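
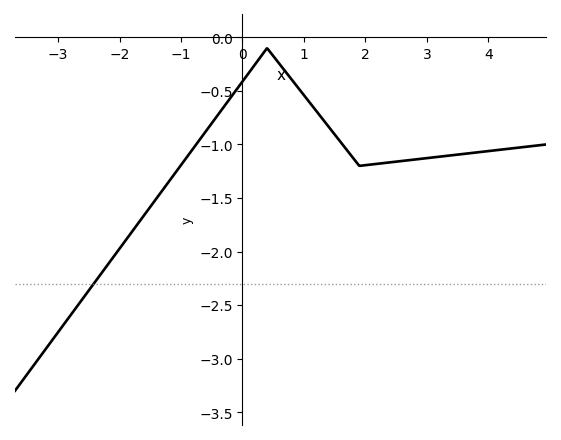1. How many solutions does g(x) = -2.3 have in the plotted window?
1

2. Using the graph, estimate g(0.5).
-0.173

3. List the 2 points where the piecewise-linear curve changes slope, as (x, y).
(0.4, -0.1); (1.9, -1.2)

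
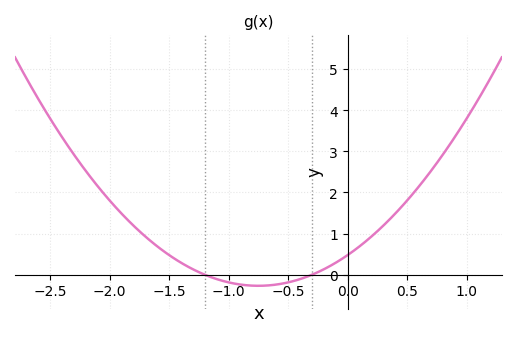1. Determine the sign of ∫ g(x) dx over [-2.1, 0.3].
positive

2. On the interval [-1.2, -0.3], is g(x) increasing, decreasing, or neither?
neither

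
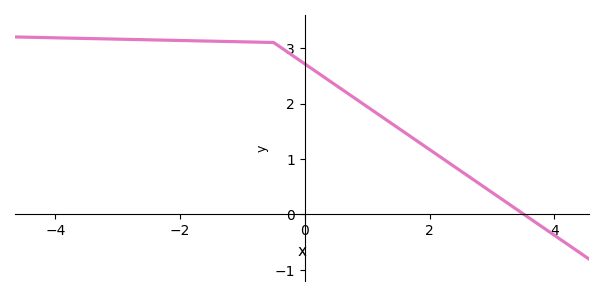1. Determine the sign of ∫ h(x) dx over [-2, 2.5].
positive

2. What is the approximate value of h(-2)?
3.1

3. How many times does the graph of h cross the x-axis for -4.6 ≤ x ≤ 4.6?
1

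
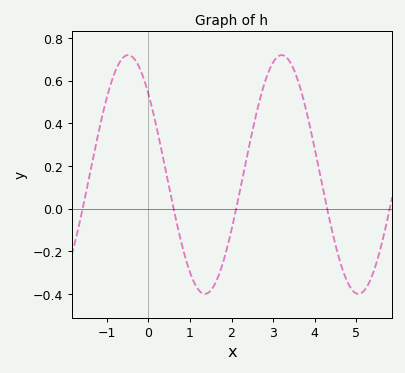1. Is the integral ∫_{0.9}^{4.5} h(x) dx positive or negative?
positive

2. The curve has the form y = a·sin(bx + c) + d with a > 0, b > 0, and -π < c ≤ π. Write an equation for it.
y = 0.56sin(1.7x + 2.4) + 0.16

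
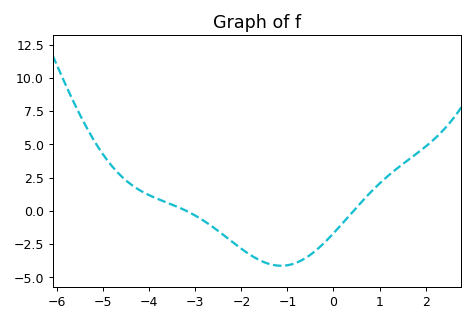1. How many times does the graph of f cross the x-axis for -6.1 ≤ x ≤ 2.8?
2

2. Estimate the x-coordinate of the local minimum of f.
-1.2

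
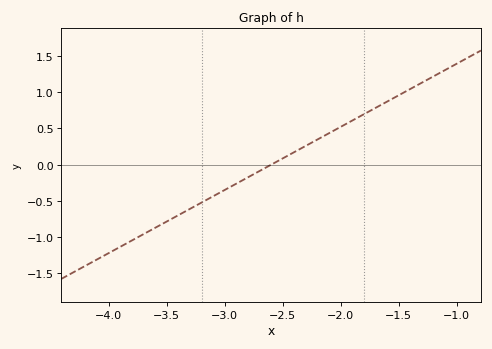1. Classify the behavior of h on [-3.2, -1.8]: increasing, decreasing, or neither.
increasing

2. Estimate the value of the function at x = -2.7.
-0.087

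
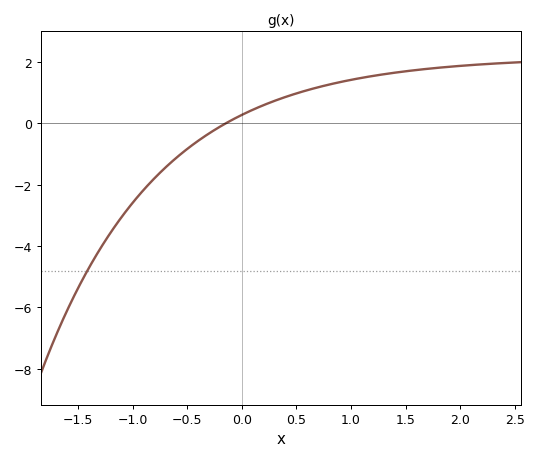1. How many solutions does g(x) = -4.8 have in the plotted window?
1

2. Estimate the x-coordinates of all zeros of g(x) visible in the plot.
-0.1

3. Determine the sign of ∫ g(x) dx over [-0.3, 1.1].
positive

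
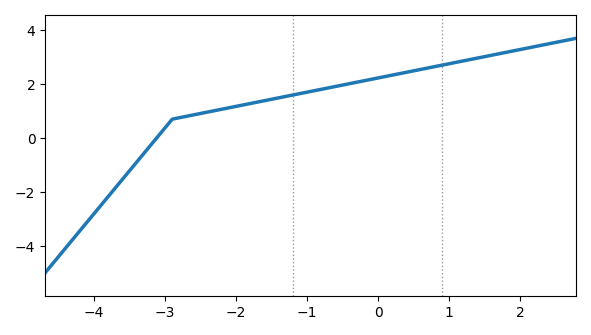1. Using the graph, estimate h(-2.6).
0.858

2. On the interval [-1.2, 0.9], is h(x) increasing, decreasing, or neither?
increasing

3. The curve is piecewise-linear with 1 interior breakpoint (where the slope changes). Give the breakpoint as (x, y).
(-2.9, 0.7)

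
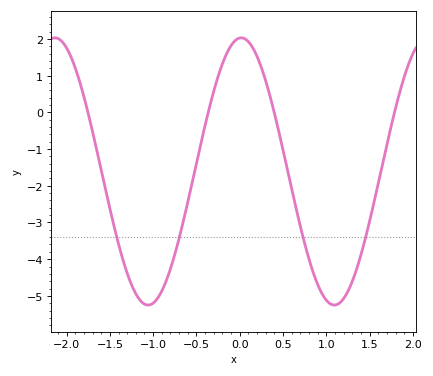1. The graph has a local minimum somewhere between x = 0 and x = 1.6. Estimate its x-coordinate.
1.09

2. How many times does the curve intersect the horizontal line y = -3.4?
4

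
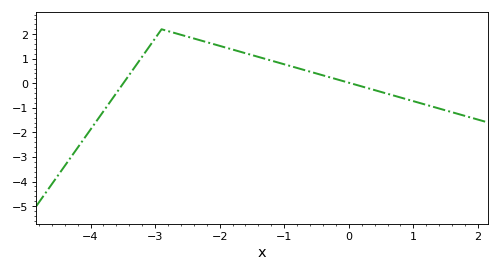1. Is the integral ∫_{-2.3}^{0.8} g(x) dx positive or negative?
positive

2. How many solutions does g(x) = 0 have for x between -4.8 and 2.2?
2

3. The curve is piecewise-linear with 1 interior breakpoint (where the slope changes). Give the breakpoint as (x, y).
(-2.9, 2.2)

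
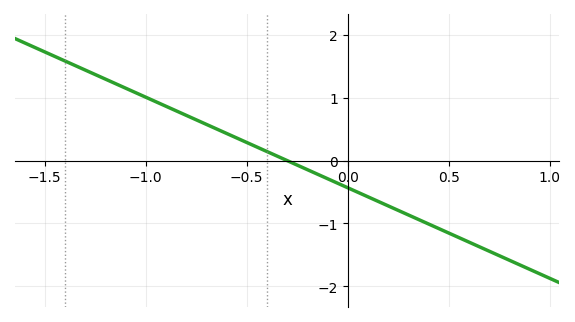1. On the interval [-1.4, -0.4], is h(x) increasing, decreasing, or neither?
decreasing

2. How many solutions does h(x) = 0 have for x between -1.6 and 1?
1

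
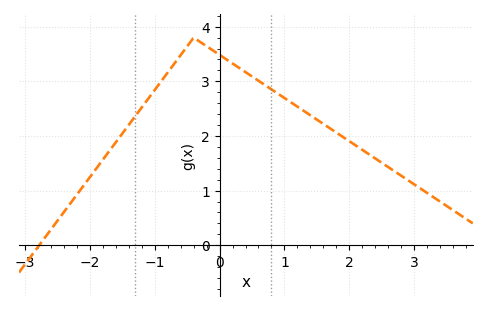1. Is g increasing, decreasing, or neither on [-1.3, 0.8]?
neither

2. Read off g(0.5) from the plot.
3.1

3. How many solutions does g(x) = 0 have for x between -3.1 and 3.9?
1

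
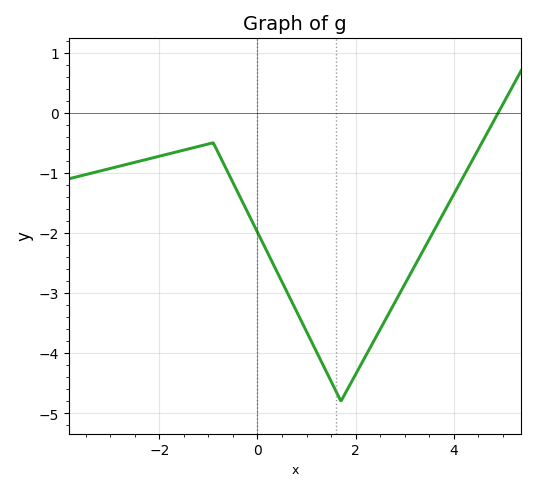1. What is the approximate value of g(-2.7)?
-0.867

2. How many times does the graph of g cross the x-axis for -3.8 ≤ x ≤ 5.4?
1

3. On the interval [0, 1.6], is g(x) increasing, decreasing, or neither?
decreasing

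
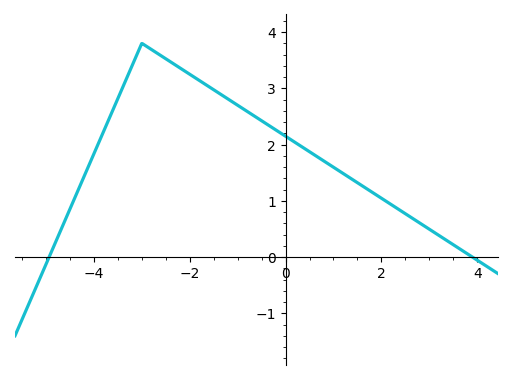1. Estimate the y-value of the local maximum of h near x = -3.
3.8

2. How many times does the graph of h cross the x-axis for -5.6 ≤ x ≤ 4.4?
2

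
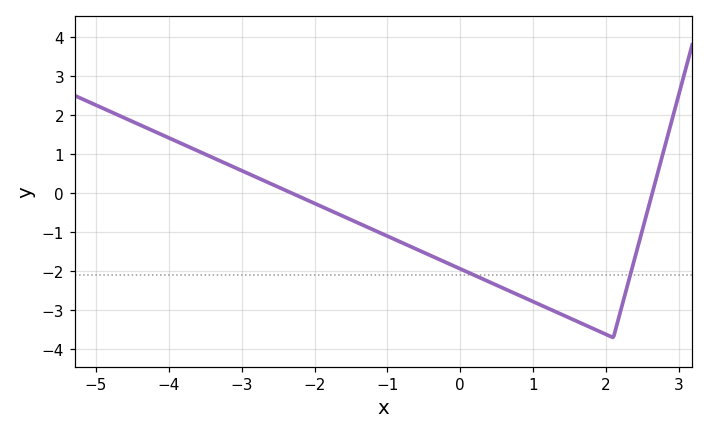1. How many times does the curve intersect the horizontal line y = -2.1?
2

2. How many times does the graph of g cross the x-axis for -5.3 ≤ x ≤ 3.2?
2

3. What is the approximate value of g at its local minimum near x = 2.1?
-3.7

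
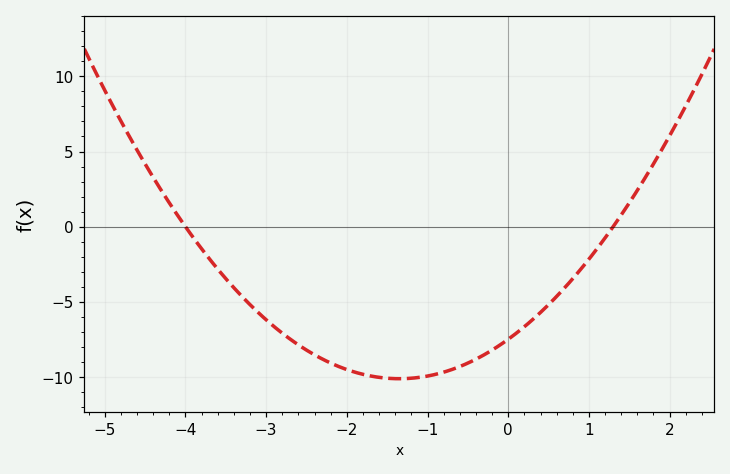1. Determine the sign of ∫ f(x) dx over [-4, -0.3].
negative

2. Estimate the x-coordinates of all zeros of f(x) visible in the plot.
-4, 1.3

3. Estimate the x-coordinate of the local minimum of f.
-1.35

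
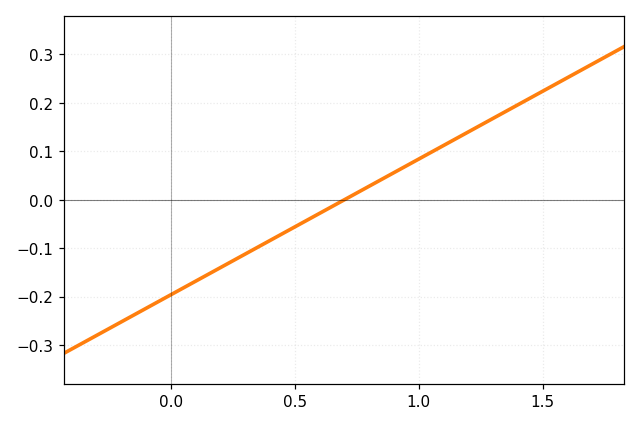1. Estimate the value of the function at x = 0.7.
0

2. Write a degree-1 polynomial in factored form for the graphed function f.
y = 0.28(x - 0.7)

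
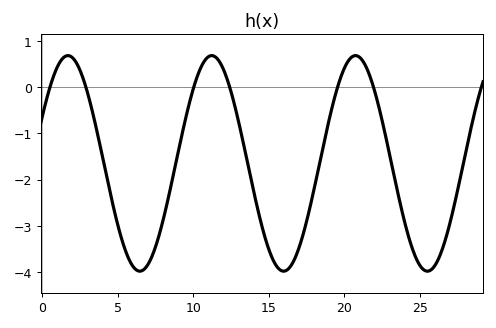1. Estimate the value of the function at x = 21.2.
0.6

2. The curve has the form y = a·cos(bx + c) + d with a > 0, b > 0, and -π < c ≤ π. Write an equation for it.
y = 2.34cos(0.66x - 1.1) - 1.65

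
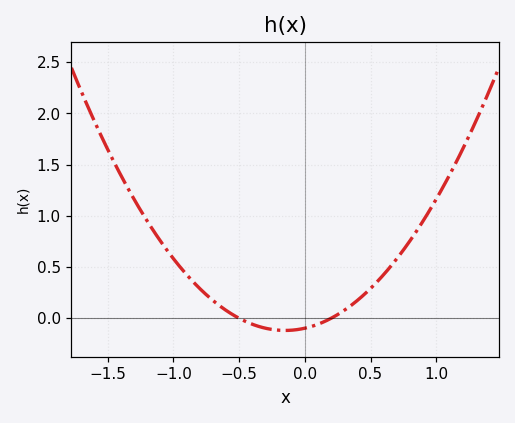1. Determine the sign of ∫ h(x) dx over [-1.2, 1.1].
positive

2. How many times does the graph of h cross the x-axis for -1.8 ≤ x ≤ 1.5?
2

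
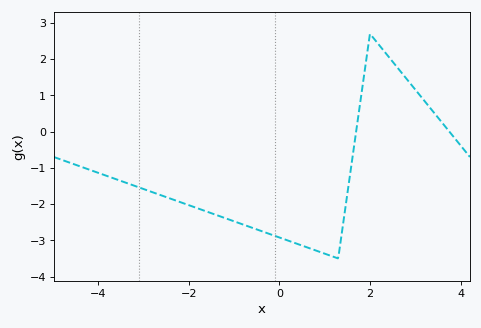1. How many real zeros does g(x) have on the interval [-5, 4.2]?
2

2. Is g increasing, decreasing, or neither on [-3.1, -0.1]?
decreasing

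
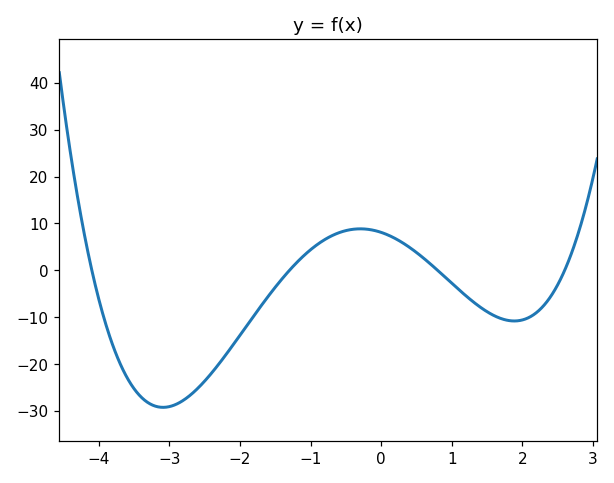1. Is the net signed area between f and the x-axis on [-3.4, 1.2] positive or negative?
negative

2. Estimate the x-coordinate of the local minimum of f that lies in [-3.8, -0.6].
-3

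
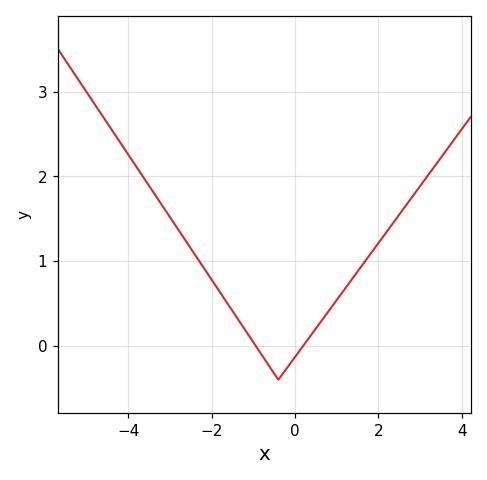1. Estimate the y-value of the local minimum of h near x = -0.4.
-0.4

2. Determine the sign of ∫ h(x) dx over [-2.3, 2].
positive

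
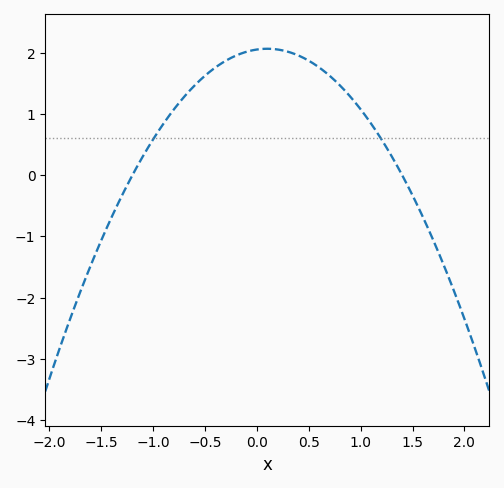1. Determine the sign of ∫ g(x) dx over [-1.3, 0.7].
positive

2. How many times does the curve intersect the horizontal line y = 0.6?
2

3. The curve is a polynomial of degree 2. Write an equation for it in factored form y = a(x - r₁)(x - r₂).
y = -1.22(x + 1.2)(x - 1.4)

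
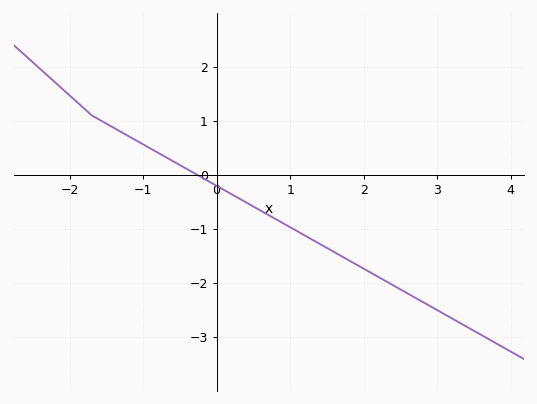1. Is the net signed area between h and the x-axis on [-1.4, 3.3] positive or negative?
negative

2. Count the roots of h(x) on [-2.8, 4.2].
1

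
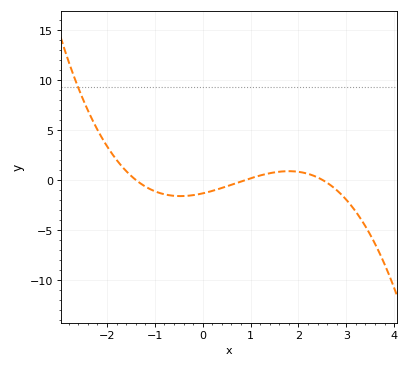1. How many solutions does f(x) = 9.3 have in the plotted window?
1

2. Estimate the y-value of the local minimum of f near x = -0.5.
-1.5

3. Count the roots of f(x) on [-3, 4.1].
3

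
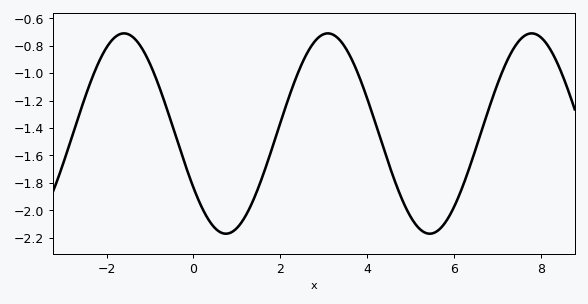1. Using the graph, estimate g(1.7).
-1.65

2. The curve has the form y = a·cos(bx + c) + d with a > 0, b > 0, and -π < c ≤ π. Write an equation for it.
y = 0.73cos(1.34x + 2.14) - 1.44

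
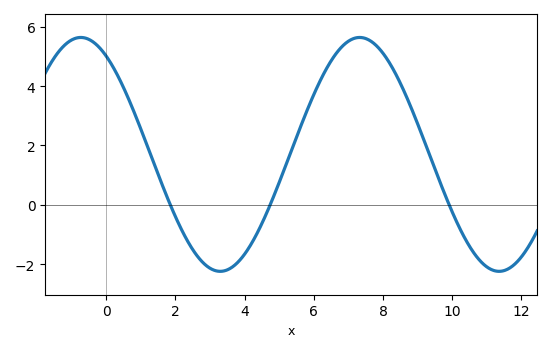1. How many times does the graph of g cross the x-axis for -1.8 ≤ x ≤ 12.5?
3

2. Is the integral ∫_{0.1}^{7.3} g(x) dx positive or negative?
positive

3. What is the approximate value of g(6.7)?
5.2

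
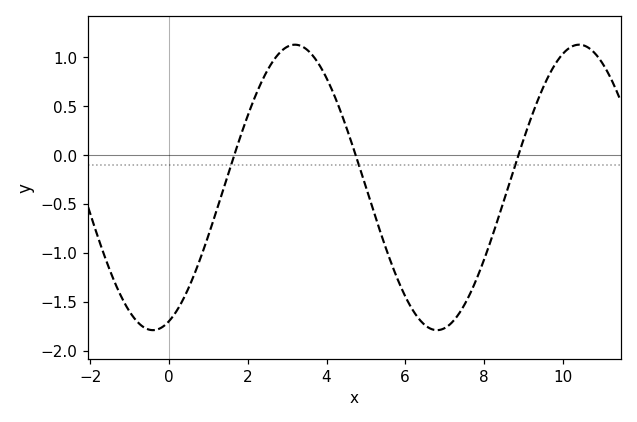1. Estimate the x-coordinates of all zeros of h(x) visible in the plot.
1.6, 4.8, 8.8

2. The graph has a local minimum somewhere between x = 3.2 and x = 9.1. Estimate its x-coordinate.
6.8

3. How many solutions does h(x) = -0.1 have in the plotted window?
3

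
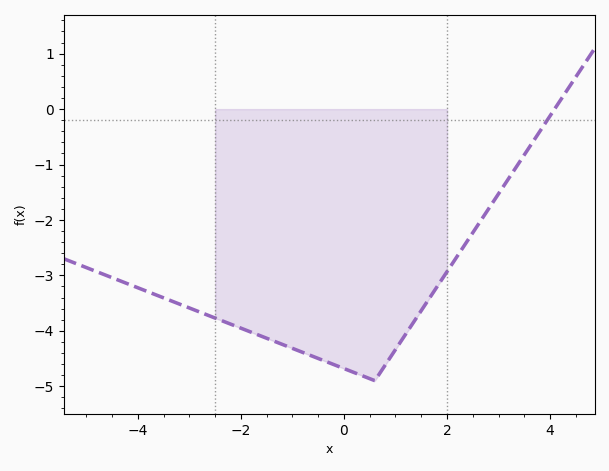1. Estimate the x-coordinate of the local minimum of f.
0.598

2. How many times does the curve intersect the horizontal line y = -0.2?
1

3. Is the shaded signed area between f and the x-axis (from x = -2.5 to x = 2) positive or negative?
negative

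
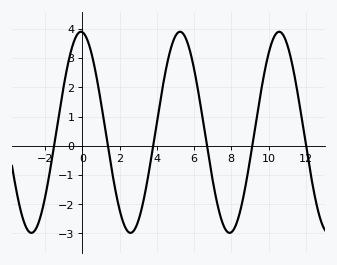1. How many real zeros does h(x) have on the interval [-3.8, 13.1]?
6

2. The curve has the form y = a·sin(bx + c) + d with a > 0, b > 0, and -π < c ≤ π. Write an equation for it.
y = 3.44sin(1.2x + 1.7) + 0.46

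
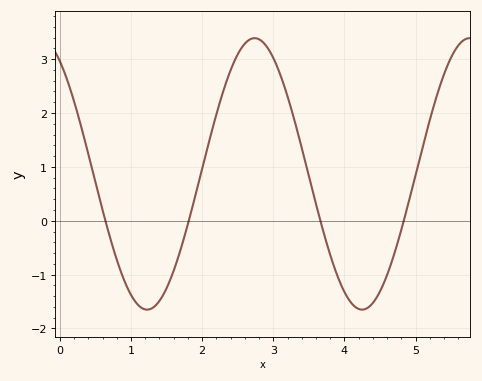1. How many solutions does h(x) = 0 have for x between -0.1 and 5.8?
4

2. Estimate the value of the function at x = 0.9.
-1.09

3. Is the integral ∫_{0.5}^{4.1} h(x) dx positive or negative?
positive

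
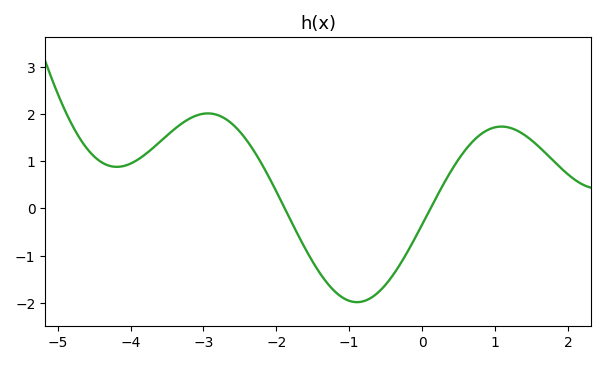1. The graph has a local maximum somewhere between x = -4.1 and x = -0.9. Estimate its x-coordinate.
-2.94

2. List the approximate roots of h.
-1.88, 0.114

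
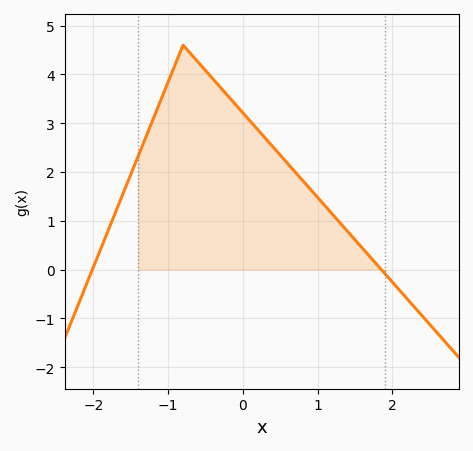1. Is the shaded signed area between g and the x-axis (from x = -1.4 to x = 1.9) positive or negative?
positive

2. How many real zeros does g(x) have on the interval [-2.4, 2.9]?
2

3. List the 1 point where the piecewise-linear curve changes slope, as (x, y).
(-0.8, 4.6)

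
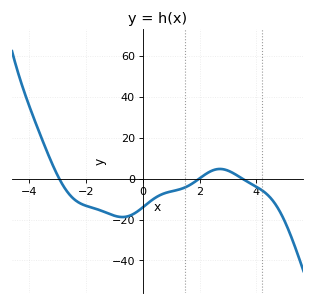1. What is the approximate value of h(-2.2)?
-12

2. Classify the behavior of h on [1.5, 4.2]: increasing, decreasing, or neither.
neither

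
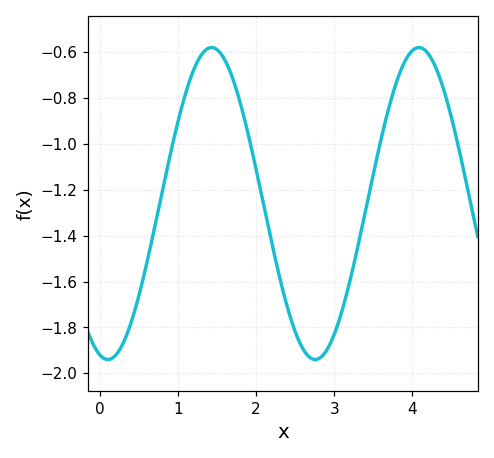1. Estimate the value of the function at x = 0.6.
-1.52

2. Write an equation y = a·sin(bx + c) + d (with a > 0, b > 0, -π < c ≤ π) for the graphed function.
y = 0.68sin(2.37x - 1.82) - 1.26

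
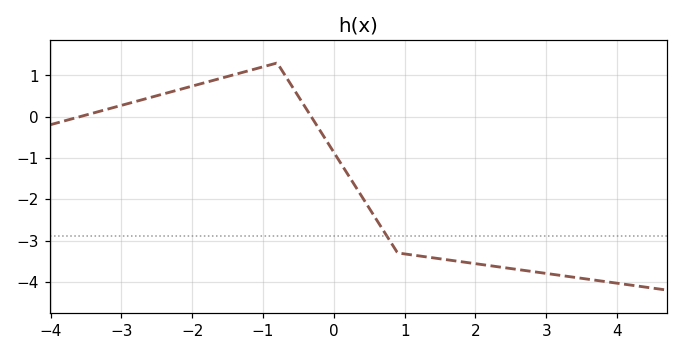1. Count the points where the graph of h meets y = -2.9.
1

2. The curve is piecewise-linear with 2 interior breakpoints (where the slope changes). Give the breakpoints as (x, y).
(-0.8, 1.3); (0.9, -3.3)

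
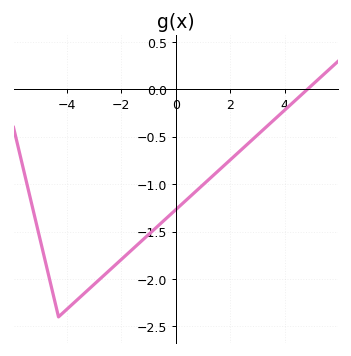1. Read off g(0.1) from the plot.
-1.24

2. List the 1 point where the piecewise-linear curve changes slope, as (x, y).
(-4.3, -2.4)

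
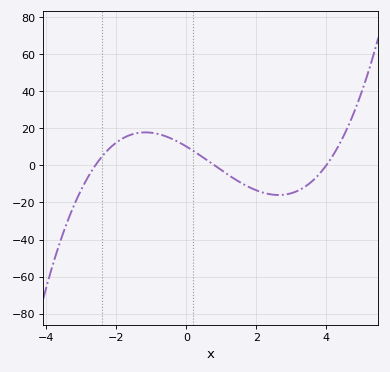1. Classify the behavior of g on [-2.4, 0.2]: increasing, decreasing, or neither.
neither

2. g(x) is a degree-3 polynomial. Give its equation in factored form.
y = 1.22(x + 2.6)(x - 0.8)(x - 4)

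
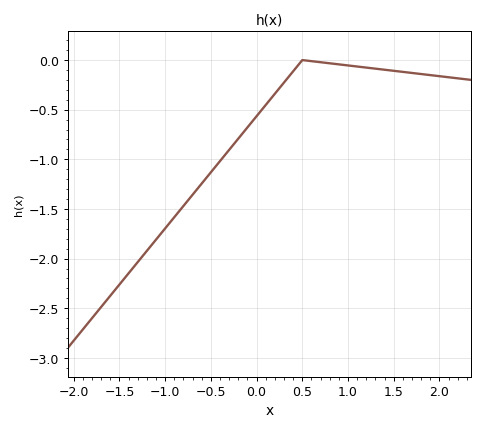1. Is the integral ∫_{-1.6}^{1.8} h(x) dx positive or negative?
negative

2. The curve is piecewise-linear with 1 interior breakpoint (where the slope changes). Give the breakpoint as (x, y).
(0.5, 0)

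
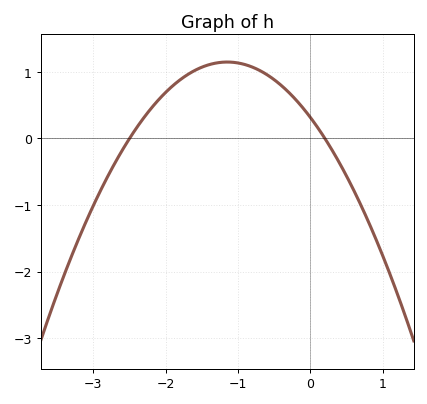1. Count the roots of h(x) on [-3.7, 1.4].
2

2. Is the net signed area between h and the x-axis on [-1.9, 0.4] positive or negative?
positive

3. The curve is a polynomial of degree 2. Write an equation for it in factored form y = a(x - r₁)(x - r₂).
y = -0.63(x + 2.5)(x - 0.2)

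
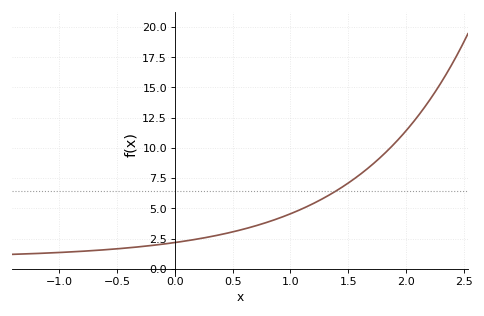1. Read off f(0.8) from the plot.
3.85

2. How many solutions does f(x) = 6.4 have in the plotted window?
1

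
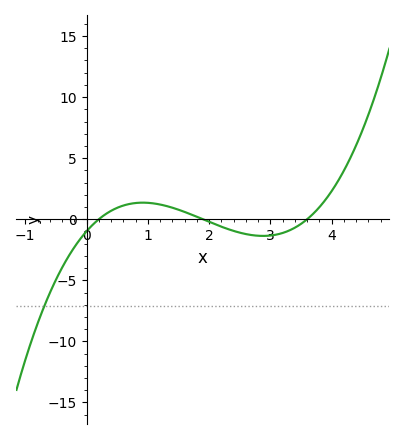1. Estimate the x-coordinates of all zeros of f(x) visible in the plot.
0.2, 1.9, 3.6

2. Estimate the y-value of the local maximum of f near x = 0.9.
1.5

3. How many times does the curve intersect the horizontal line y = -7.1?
1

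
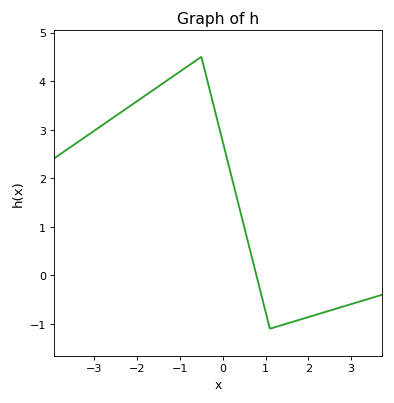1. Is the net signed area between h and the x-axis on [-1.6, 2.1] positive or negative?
positive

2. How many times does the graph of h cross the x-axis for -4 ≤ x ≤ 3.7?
1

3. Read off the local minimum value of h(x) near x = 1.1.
-1.1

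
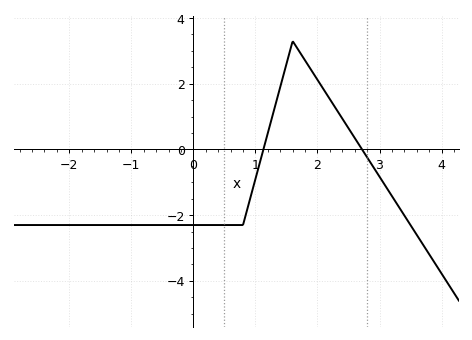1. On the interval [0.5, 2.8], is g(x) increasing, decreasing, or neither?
neither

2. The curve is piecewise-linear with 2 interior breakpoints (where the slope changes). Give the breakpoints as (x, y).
(0.8, -2.3); (1.6, 3.3)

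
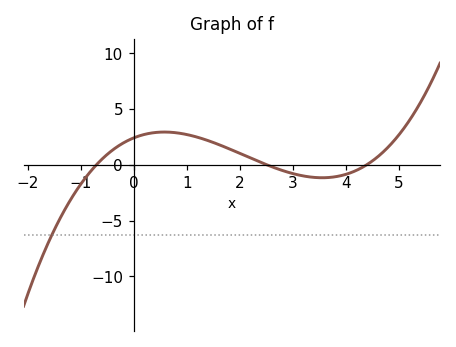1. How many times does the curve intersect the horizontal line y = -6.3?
1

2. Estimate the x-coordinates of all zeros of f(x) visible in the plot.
-0.7, 2.5, 4.4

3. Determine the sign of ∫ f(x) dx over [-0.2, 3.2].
positive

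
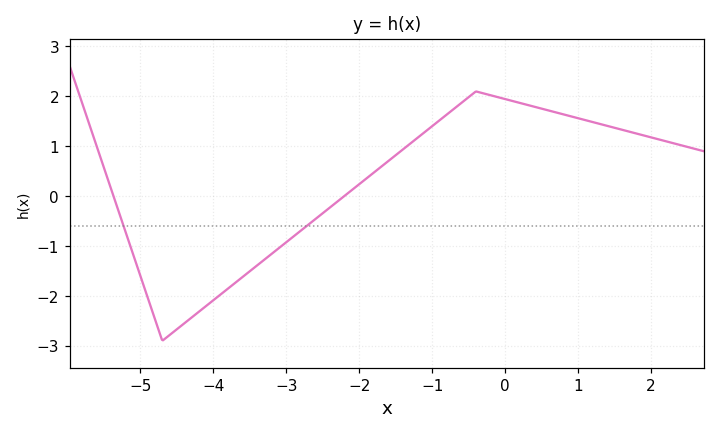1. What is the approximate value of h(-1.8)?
0.472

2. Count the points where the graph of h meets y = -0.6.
2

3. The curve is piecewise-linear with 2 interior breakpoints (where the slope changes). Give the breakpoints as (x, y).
(-4.7, -2.9); (-0.4, 2.1)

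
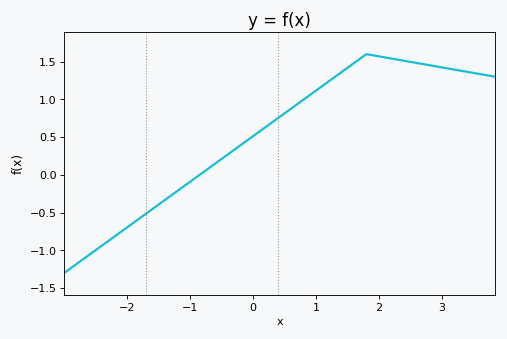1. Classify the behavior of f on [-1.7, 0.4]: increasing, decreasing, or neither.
increasing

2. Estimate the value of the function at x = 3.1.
1.4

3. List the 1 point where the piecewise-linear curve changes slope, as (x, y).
(1.8, 1.6)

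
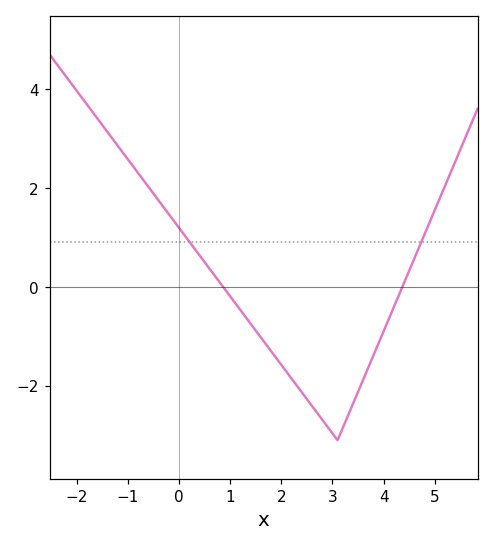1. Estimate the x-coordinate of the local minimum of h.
3.1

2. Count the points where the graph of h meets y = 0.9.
2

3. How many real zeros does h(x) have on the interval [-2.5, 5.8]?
2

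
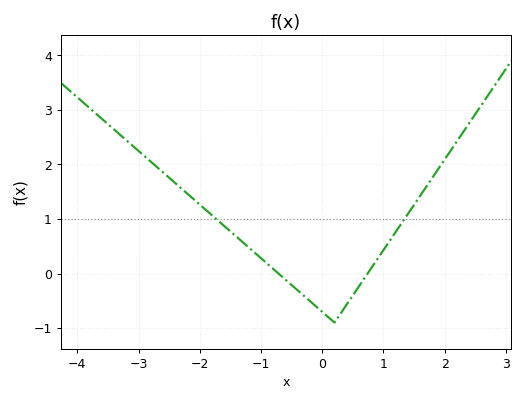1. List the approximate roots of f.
-0.7, 0.7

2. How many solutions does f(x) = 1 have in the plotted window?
2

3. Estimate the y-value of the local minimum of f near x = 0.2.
-0.9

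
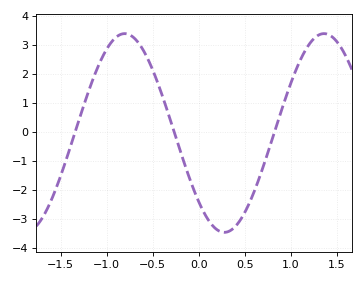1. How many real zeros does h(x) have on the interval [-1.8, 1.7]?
3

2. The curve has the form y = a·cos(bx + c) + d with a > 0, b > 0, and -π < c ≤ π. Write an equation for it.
y = 3.43cos(2.9x + 2.3) - 0.04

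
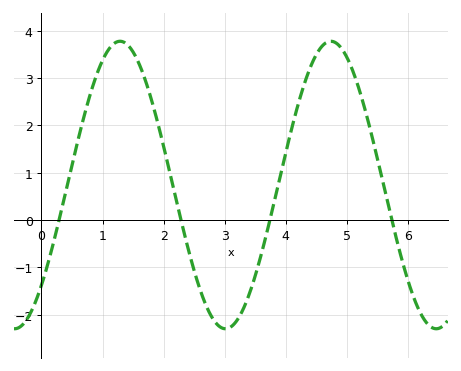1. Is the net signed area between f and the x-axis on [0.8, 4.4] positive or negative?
positive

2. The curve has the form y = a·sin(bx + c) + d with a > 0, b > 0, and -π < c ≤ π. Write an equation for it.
y = 3.04sin(1.82x - 0.77) + 0.74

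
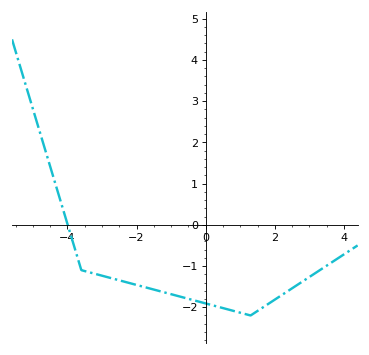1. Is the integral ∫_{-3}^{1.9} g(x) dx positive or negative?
negative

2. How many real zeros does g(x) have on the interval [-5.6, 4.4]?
1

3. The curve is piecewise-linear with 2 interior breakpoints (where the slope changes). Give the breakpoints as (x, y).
(-3.6, -1.1); (1.3, -2.2)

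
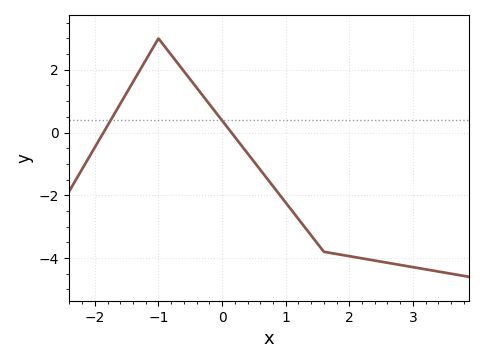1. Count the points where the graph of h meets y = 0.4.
2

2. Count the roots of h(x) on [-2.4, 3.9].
2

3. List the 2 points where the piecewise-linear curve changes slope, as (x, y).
(-1, 3); (1.6, -3.8)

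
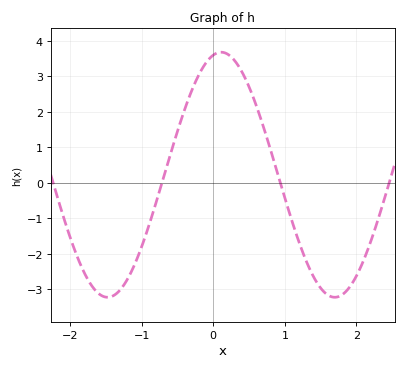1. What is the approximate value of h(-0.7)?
0.1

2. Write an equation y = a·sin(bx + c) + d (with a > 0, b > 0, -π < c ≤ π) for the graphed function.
y = 3.45sin(2x + 1.4) + 0.23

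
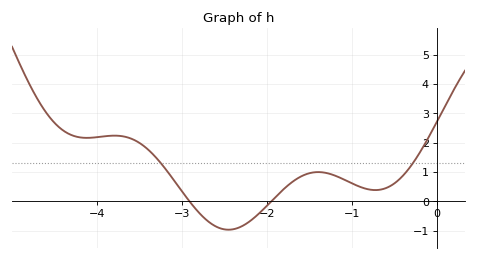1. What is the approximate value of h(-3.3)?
1.5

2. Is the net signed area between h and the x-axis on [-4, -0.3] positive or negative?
positive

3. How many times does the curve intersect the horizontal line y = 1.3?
2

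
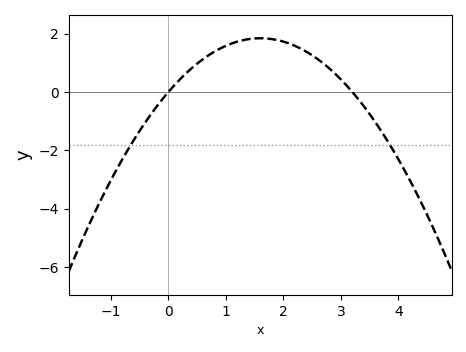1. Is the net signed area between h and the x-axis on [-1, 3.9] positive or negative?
positive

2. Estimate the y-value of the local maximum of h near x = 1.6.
1.84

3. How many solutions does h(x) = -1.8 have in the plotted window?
2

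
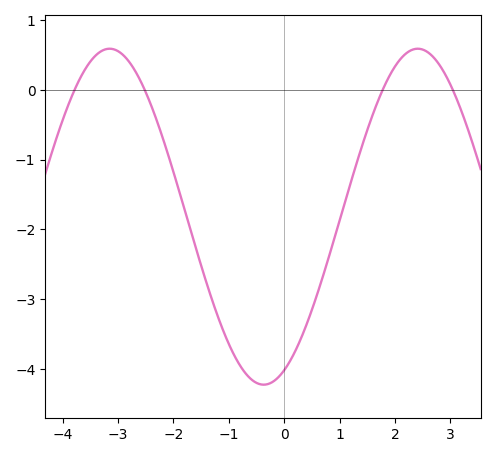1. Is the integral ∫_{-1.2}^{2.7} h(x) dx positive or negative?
negative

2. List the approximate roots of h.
-3.8, -2.6, 1.8, 3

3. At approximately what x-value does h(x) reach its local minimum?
-0.4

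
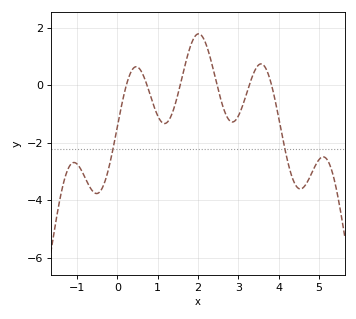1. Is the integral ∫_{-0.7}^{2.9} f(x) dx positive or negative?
negative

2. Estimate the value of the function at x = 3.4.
0.49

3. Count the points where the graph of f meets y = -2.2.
2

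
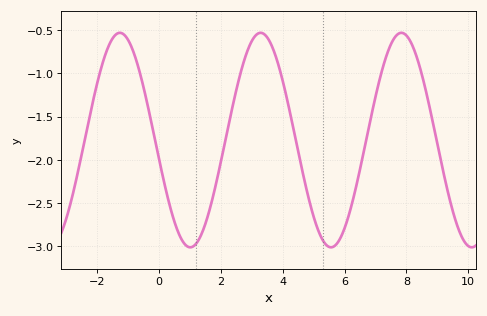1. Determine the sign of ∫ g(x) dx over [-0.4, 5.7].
negative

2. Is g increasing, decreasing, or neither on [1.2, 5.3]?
neither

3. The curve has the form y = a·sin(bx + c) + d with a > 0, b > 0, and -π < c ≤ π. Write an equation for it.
y = 1.24sin(1.4x - 3) - 1.77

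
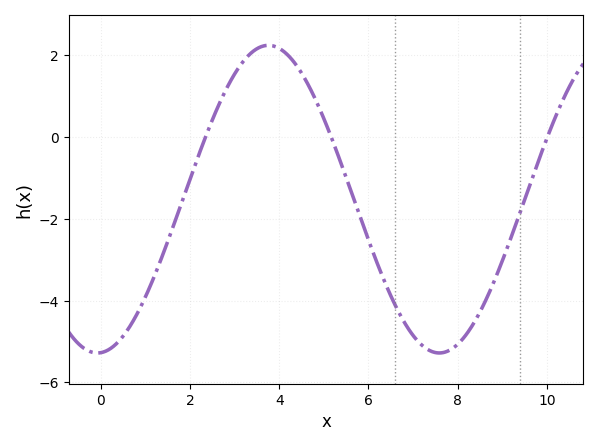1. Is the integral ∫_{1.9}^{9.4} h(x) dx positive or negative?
negative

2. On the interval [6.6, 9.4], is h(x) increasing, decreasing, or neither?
neither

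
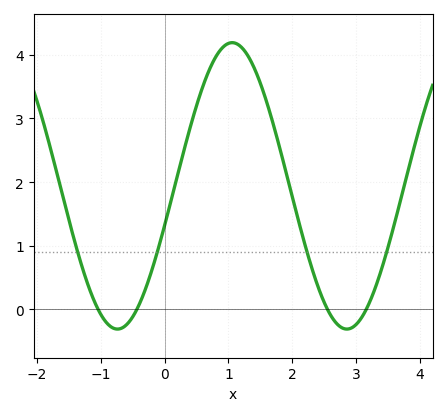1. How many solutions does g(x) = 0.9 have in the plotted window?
4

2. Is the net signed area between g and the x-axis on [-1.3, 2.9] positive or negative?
positive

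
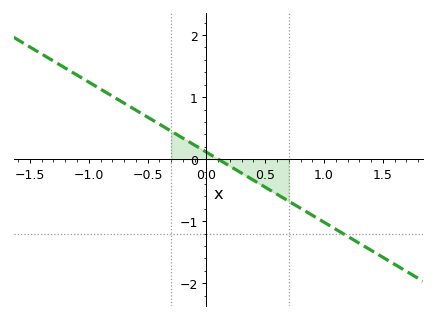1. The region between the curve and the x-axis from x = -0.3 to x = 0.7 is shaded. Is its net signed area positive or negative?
negative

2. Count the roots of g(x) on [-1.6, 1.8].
1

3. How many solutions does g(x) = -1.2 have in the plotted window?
1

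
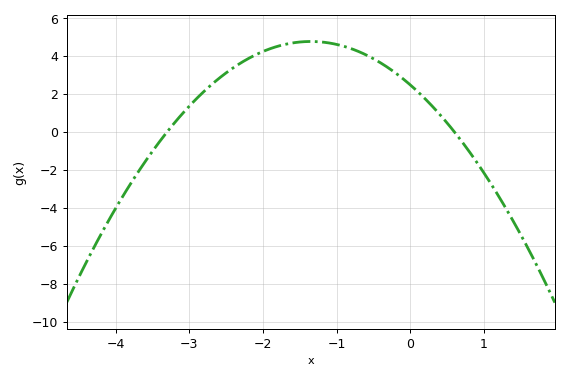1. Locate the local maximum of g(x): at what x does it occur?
-1.35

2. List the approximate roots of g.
-3.3, 0.6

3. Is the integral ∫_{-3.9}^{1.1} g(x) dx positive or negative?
positive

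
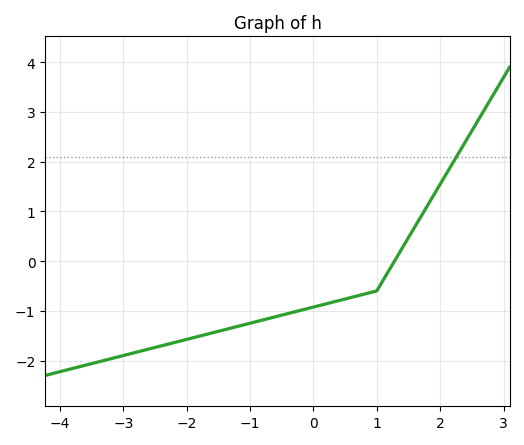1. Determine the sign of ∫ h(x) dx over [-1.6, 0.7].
negative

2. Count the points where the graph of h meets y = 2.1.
1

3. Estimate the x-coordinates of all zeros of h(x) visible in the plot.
1.3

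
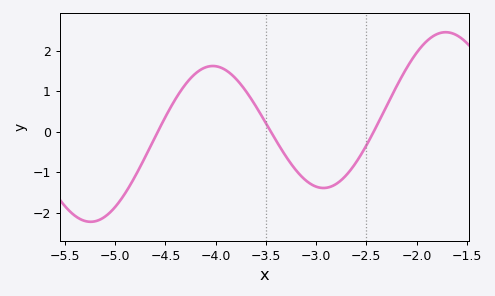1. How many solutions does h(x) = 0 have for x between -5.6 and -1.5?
3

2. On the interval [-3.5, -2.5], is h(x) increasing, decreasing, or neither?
neither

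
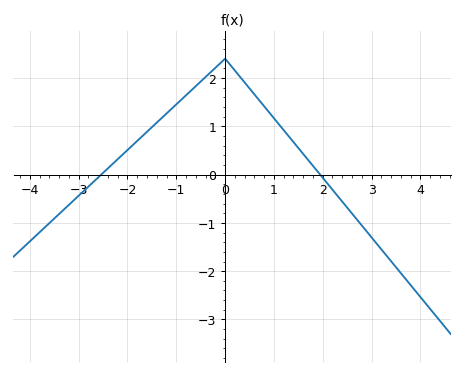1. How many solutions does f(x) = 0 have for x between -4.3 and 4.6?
2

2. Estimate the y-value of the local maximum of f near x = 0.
2.4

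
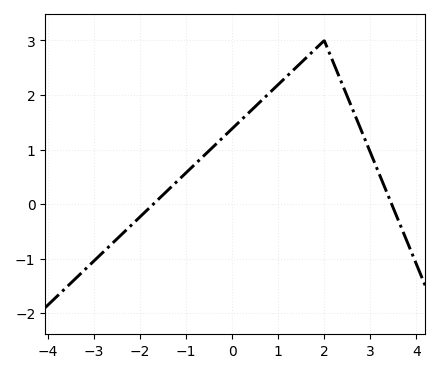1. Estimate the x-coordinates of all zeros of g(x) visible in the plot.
-1.8, 3.4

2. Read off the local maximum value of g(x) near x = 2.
3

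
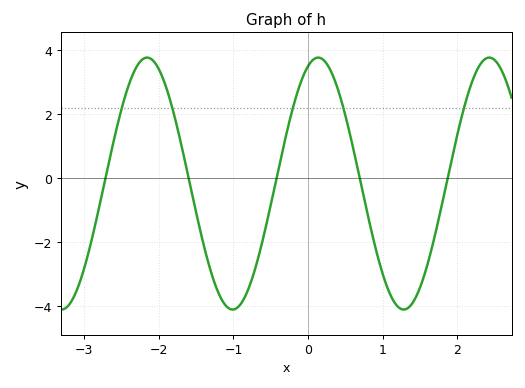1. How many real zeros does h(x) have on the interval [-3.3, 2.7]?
5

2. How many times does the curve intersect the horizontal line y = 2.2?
5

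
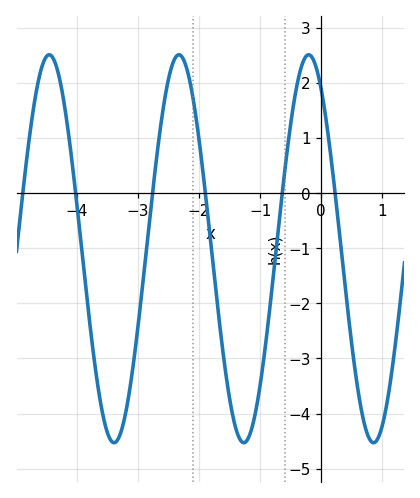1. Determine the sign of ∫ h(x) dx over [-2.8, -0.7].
negative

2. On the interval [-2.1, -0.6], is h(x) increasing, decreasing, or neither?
neither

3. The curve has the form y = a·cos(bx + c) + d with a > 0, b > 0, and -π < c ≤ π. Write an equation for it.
y = 3.52cos(3x + 0.61) - 1.01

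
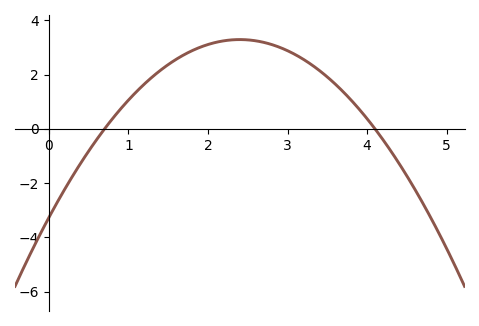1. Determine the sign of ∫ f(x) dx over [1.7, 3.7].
positive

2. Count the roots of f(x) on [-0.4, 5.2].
2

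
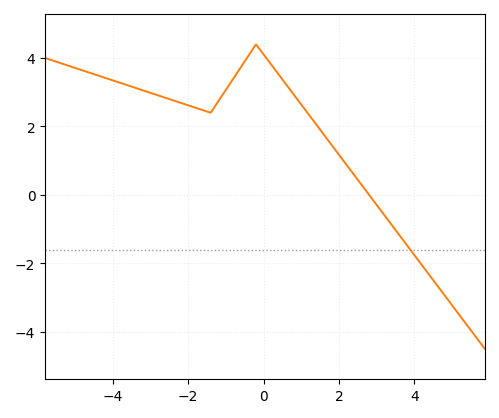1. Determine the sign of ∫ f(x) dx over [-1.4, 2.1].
positive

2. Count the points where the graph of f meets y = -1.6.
1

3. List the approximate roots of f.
2.8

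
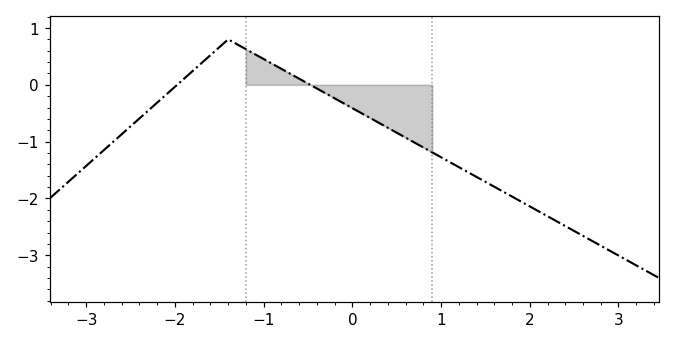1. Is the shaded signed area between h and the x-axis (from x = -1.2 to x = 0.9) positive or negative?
negative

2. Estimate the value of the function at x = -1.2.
0.627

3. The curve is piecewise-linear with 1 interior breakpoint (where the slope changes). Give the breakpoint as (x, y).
(-1.4, 0.8)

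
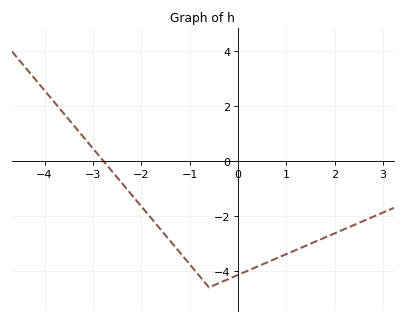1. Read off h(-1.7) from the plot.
-2.2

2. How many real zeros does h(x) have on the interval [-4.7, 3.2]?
1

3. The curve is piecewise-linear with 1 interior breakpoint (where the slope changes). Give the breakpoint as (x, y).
(-0.6, -4.6)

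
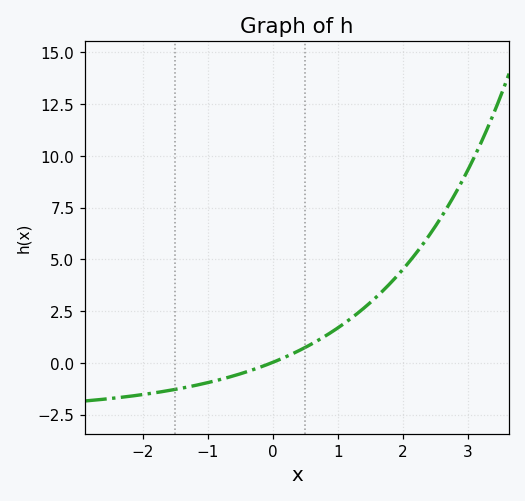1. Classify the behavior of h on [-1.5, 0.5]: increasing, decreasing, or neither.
increasing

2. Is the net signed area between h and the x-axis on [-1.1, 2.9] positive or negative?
positive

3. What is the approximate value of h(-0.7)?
-0.718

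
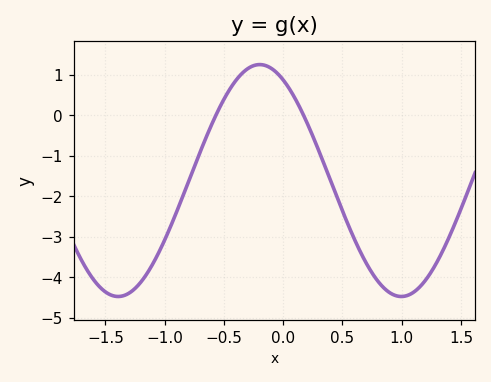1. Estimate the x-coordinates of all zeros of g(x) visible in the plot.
-0.55, 0.15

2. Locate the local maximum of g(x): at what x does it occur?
-0.2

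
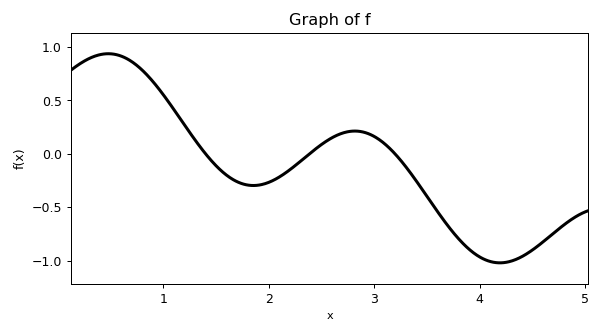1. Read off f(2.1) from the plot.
-0.2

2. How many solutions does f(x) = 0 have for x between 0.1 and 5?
3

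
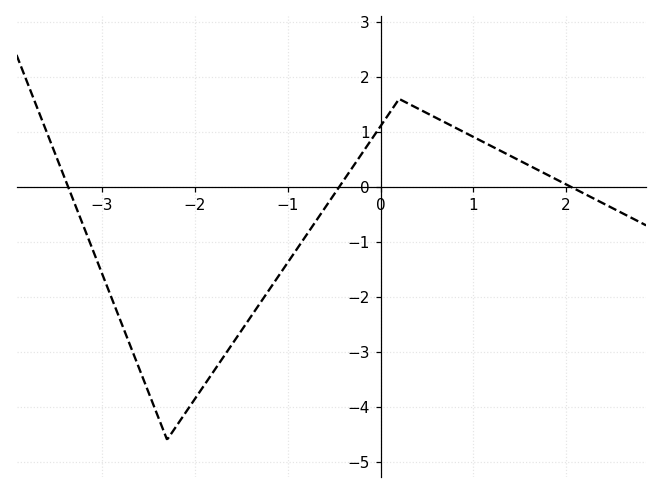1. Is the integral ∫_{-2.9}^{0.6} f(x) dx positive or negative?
negative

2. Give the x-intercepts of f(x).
-3.37, -0.445, 2.05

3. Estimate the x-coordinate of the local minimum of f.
-2.3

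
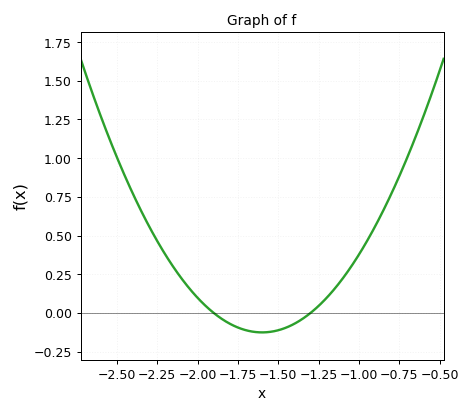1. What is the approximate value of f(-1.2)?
0.1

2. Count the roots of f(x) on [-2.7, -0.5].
2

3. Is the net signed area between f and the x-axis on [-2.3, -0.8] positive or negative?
positive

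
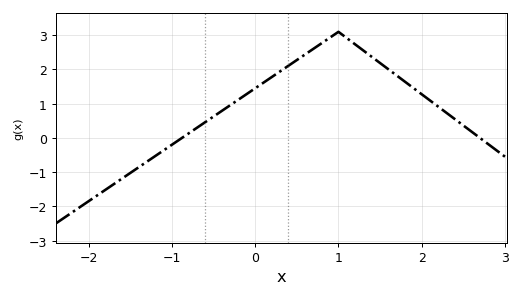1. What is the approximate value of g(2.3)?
0.7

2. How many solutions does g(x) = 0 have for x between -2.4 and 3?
2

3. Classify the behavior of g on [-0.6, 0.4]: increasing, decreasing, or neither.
increasing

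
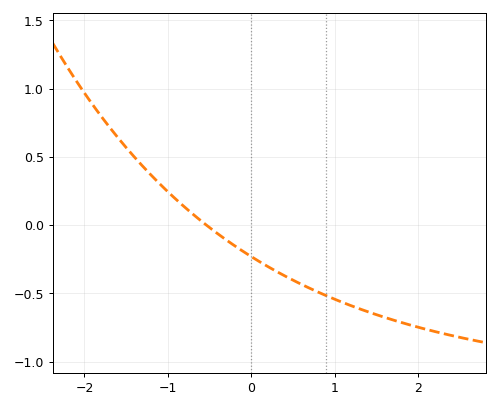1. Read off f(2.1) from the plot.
-0.763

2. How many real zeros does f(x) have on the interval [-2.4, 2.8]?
1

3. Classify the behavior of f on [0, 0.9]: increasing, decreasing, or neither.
decreasing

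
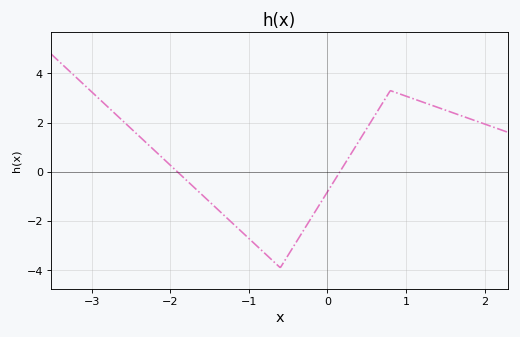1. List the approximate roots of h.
-1.91, 0.158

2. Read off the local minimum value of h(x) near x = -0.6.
-3.9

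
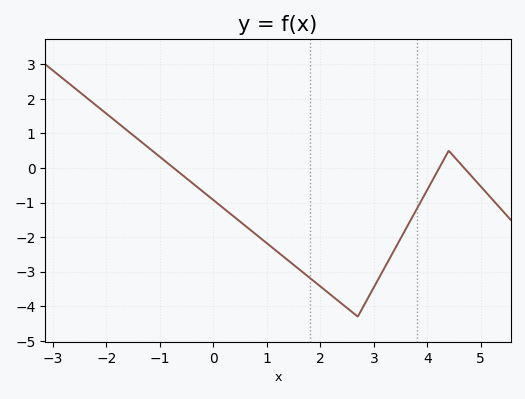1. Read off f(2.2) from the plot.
-3.68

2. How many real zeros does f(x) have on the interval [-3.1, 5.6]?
3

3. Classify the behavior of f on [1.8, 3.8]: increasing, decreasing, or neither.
neither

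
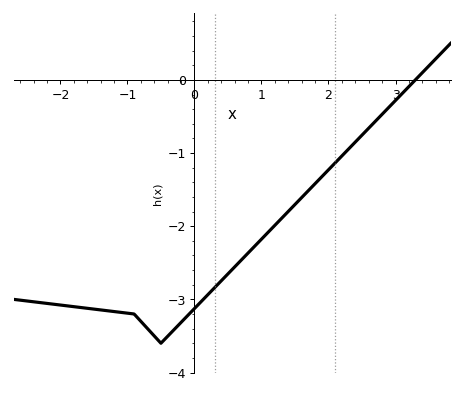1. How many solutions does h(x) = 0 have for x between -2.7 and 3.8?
1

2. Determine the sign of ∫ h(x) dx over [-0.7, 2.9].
negative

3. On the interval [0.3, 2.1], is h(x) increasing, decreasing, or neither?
increasing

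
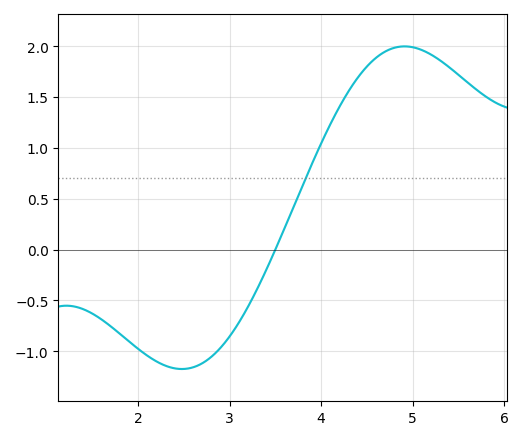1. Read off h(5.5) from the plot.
1.7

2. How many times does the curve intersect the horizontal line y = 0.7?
1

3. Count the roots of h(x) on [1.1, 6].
1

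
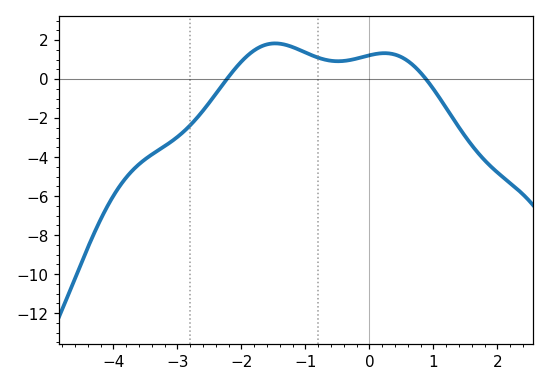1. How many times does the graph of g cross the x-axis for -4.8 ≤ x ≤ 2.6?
2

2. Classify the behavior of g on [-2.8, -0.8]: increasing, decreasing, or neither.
neither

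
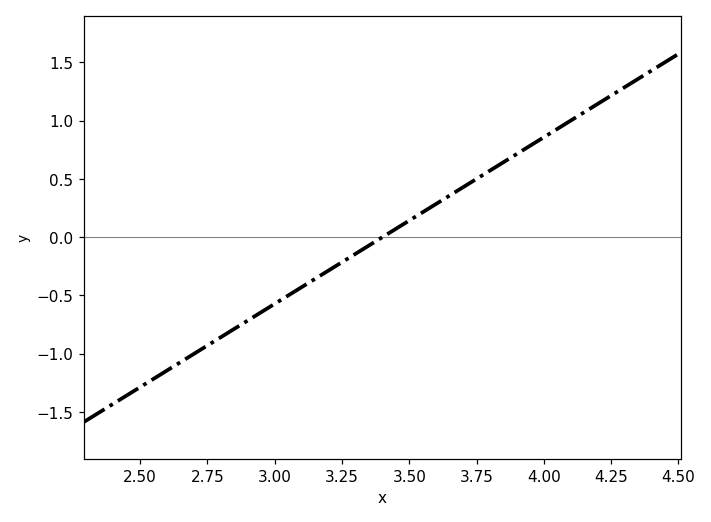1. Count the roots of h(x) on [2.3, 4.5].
1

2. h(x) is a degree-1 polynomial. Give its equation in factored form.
y = 1.43(x - 3.4)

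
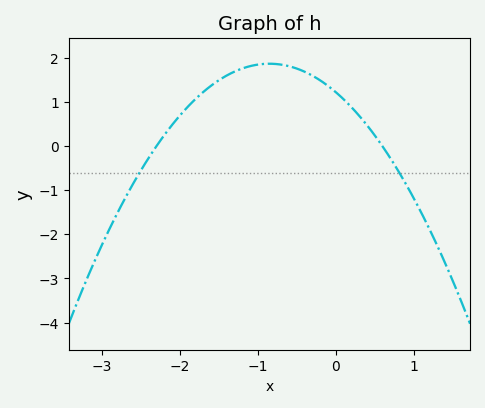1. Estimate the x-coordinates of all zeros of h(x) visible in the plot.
-2.3, 0.6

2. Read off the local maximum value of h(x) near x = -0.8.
1.9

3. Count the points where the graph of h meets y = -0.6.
2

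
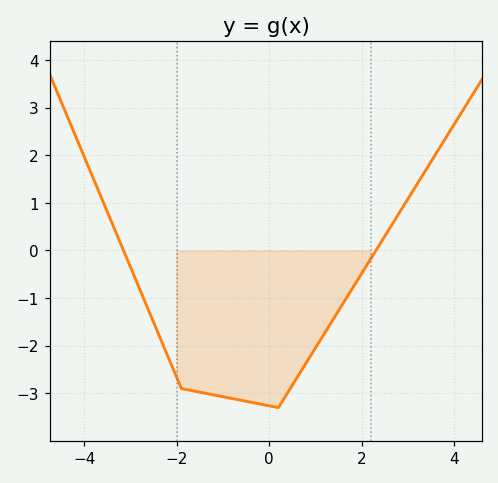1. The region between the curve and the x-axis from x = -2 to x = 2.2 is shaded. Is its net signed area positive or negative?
negative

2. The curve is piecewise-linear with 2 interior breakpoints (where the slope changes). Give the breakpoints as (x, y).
(-1.9, -2.9); (0.2, -3.3)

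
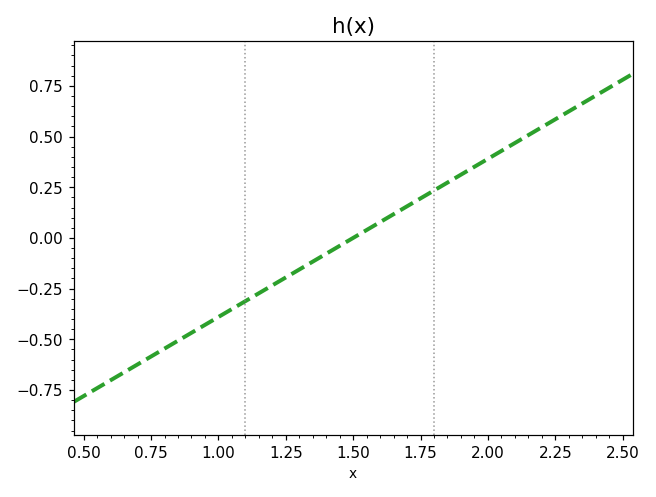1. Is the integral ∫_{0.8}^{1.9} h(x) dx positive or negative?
negative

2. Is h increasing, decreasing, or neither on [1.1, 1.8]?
increasing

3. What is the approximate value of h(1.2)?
-0.24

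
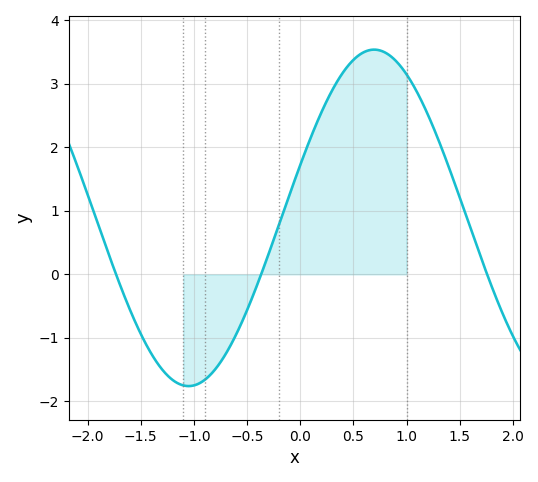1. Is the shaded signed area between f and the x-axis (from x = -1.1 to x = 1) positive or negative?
positive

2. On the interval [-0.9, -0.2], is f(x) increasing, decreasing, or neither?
increasing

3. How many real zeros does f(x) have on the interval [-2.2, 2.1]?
3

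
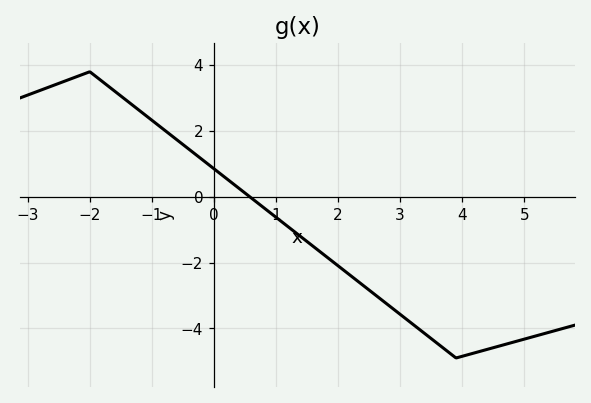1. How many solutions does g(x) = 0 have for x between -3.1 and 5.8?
1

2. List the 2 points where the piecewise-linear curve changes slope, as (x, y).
(-2, 3.8); (3.9, -4.9)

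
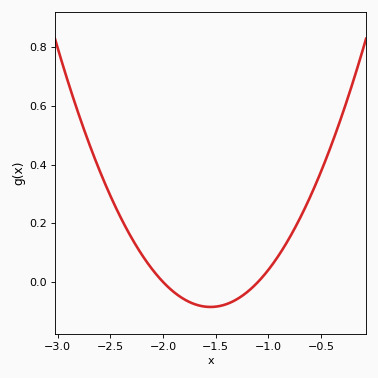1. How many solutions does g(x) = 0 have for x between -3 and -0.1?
2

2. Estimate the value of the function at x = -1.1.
0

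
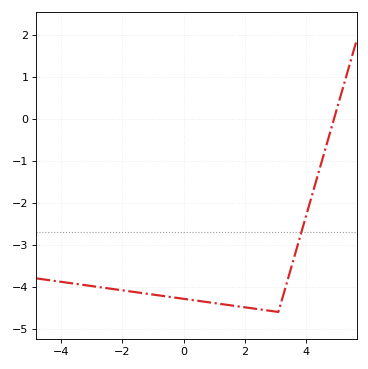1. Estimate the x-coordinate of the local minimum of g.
3.1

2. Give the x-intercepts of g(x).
4.92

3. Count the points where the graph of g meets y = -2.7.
1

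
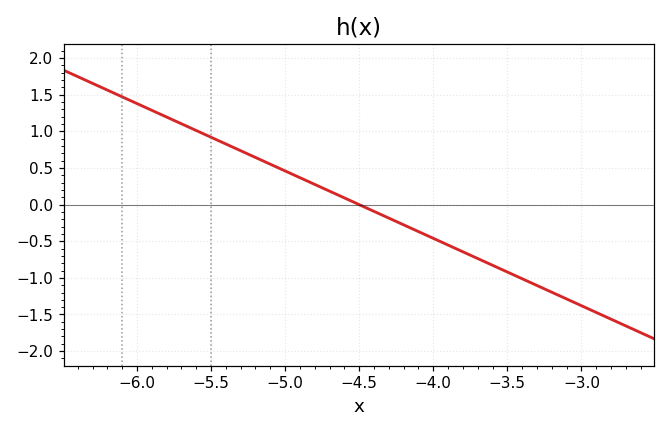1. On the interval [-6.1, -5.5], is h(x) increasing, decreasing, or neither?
decreasing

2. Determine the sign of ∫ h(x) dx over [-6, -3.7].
positive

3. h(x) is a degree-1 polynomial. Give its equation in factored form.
y = -0.92(x + 4.5)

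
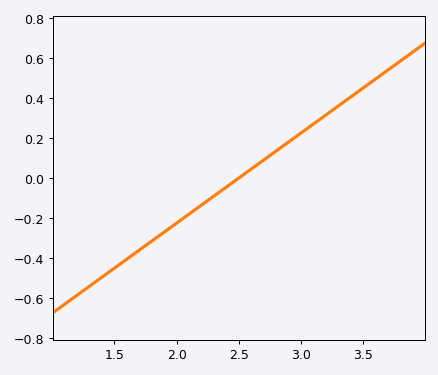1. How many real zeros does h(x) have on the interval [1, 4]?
1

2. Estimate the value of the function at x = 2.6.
0.045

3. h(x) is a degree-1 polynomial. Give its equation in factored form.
y = 0.45(x - 2.5)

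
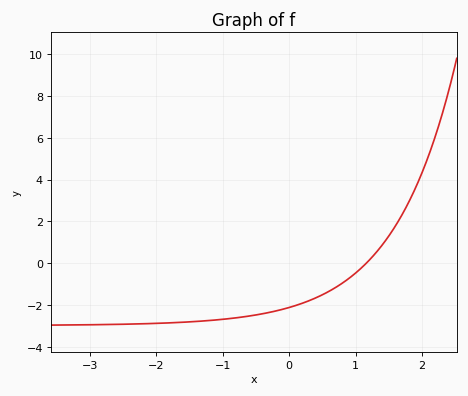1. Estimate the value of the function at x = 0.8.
-1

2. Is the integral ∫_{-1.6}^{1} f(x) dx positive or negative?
negative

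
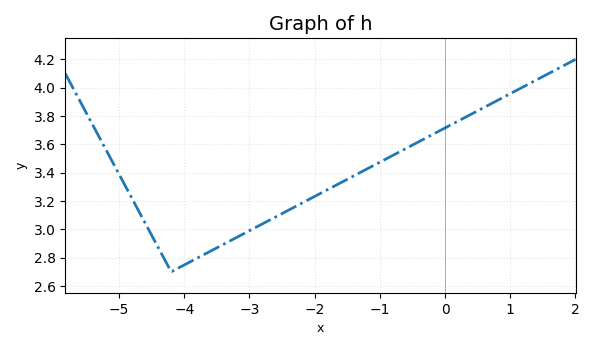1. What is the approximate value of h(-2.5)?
3.11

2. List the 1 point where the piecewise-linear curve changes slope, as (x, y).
(-4.2, 2.7)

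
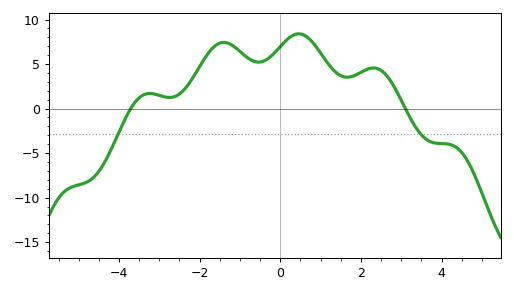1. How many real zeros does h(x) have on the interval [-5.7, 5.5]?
2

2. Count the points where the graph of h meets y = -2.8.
2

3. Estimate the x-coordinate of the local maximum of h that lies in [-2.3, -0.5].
-1.41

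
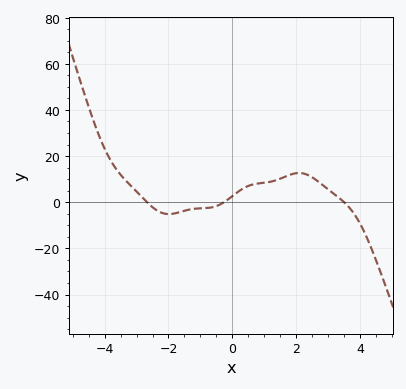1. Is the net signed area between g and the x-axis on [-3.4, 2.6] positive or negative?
positive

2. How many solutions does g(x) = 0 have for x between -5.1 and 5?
3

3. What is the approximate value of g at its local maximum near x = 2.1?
12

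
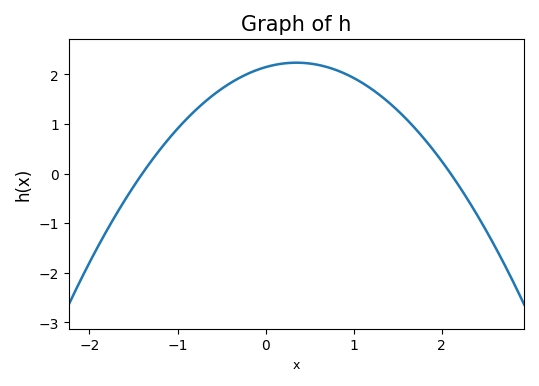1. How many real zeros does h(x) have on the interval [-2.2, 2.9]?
2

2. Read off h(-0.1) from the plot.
2.1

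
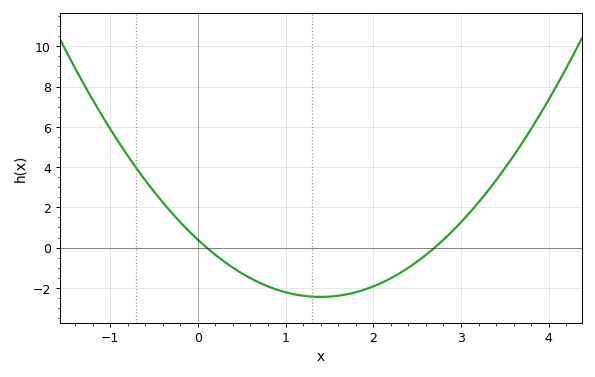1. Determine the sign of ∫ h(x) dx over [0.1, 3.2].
negative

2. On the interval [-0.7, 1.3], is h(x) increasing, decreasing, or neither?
decreasing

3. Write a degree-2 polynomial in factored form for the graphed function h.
y = 1.45(x - 0.1)(x - 2.7)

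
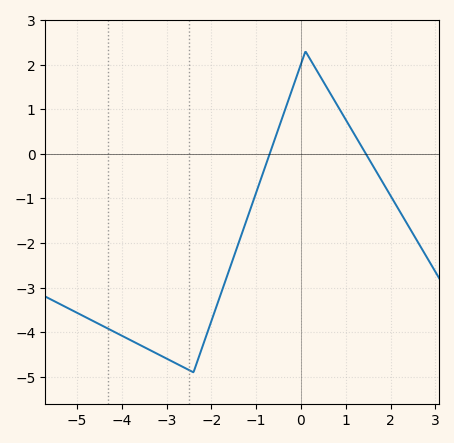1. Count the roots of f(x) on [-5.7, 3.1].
2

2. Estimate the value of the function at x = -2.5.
-4.8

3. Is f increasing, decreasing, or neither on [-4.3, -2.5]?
decreasing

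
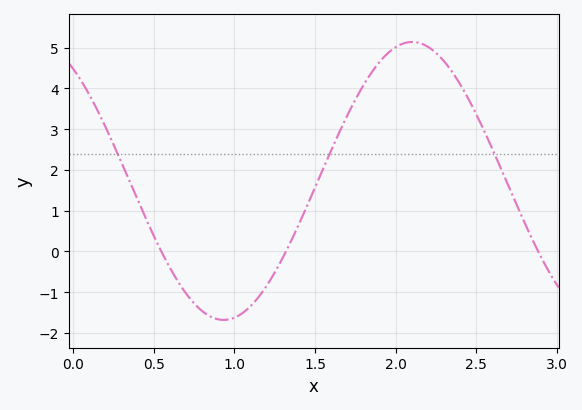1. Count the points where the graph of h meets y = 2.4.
3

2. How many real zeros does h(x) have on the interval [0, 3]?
3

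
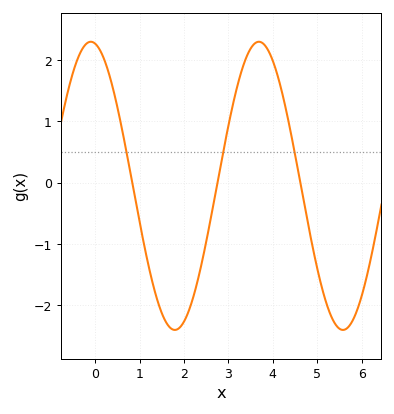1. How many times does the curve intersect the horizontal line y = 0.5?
3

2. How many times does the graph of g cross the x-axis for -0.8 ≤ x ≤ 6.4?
3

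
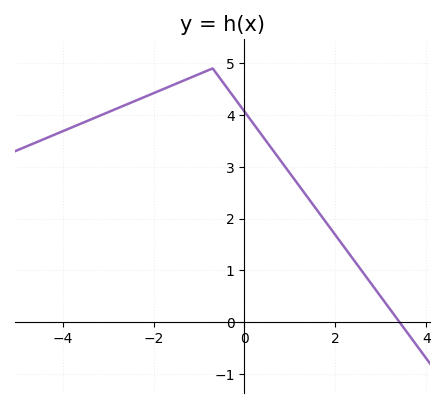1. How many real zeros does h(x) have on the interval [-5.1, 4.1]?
1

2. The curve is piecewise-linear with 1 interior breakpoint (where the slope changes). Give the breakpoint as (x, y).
(-0.7, 4.9)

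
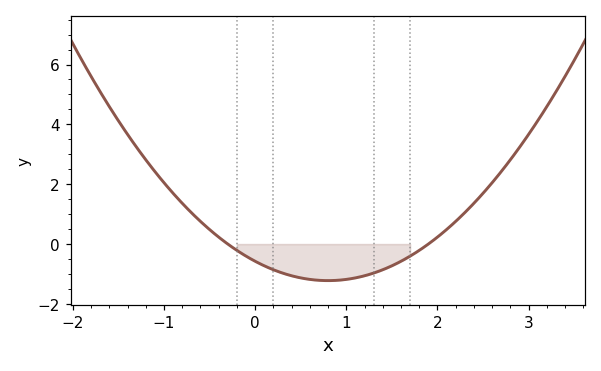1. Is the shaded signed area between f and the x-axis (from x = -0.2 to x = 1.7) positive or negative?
negative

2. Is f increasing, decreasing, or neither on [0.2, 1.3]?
neither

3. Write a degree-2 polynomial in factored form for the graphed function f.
y = 1.01(x + 0.3)(x - 1.9)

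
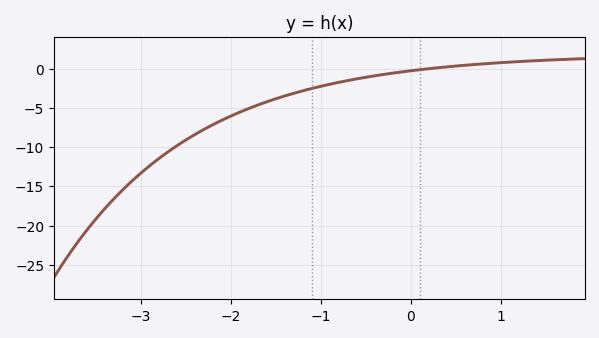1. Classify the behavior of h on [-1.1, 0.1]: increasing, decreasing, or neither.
increasing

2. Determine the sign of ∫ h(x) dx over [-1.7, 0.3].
negative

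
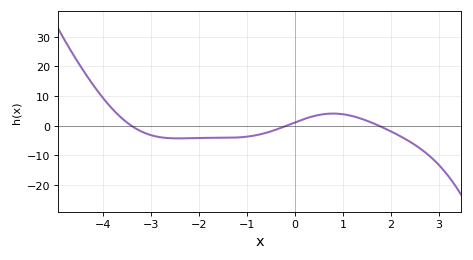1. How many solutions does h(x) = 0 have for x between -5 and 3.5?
3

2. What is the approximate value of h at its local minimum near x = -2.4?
-4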